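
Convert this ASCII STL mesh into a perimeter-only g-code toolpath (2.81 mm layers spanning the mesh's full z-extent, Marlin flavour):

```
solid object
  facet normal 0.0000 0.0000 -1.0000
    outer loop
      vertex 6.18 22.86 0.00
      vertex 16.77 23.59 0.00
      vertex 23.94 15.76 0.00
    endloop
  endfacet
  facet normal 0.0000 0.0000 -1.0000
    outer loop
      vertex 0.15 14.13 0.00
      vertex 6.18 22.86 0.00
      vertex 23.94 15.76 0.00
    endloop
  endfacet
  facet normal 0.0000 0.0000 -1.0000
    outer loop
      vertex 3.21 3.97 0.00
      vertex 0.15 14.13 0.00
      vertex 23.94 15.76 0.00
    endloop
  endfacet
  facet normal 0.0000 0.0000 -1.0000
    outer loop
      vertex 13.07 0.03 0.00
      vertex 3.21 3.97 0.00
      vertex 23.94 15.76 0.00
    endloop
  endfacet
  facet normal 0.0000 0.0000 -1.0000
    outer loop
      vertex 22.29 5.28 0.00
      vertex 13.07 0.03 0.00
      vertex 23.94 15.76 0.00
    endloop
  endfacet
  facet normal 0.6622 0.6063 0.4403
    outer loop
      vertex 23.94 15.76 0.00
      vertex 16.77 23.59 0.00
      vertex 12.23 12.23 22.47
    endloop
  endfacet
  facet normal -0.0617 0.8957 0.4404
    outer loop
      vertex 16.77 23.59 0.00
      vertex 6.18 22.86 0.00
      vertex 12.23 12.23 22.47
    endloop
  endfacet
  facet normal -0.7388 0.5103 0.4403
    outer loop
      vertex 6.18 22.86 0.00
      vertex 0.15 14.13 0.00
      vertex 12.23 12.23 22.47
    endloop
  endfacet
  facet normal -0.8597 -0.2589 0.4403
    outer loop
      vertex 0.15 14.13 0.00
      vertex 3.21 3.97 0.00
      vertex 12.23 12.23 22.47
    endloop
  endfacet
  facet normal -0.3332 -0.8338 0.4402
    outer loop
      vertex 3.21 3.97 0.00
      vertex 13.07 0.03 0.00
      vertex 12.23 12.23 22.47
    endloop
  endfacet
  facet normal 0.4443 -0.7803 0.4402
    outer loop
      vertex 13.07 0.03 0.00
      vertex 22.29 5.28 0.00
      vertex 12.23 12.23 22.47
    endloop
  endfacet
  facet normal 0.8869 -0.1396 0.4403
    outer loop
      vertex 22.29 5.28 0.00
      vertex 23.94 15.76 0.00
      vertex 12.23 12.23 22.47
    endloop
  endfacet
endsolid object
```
; perimeter-only toolpath
G21 ; units = mm
G90 ; absolute positioning
G28 ; home
; layer 1
G0 Z2.81
G0 X22.48 Y15.32
G1 X16.20 Y22.17
G1 X6.94 Y21.53
G1 X1.66 Y13.89
G1 X4.34 Y5.00
G1 X12.97 Y1.56
G1 X21.03 Y6.15
G1 X22.48 Y15.32
; layer 2
G0 Z5.62
G0 X21.01 Y14.88
G1 X15.64 Y20.75
G1 X7.69 Y20.20
G1 X3.17 Y13.66
G1 X5.46 Y6.04
G1 X12.86 Y3.08
G1 X19.78 Y7.02
G1 X21.01 Y14.88
; layer 3
G0 Z8.43
G0 X19.55 Y14.44
G1 X15.07 Y19.33
G1 X8.45 Y18.87
G1 X4.68 Y13.42
G1 X6.59 Y7.07
G1 X12.75 Y4.60
G1 X18.52 Y7.89
G1 X19.55 Y14.44
; layer 4
G0 Z11.23
G0 X18.09 Y14.00
G1 X14.50 Y17.91
G1 X9.21 Y17.55
G1 X6.19 Y13.18
G1 X7.72 Y8.10
G1 X12.65 Y6.13
G1 X17.26 Y8.76
G1 X18.09 Y14.00
; layer 5
G0 Z14.04
G0 X16.62 Y13.55
G1 X13.93 Y16.49
G1 X9.96 Y16.22
G1 X7.70 Y12.94
G1 X8.85 Y9.13
G1 X12.55 Y7.66
G1 X16.00 Y9.62
G1 X16.62 Y13.55
; layer 6
G0 Z16.85
G0 X15.16 Y13.11
G1 X13.36 Y15.07
G1 X10.72 Y14.89
G1 X9.21 Y12.71
G1 X9.97 Y10.16
G1 X12.44 Y9.18
G1 X14.74 Y10.49
G1 X15.16 Y13.11
; layer 7
G0 Z19.66
G0 X13.69 Y12.67
G1 X12.80 Y13.65
G1 X11.47 Y13.56
G1 X10.72 Y12.47
G1 X11.10 Y11.20
G1 X12.34 Y10.71
G1 X13.49 Y11.36
G1 X13.69 Y12.67
M2 ; end

The solid is a regular 7-sided pyramid, base circumscribed radius ≈ 12.2 mm, apex at z ≈ 22.5 mm. Slicing at Δz = 2.81 mm — 8 equal slices spanning the solid's height, so layer i sits at z = i·h/8 — gives 7 non-empty perimeters. Each is a 7-segment closed polygon; G0 lifts to the layer z and rapids to the start vertex, then G1 traces the edges. The cross-section shrinks linearly with z (the slice at the apex is degenerate and omitted).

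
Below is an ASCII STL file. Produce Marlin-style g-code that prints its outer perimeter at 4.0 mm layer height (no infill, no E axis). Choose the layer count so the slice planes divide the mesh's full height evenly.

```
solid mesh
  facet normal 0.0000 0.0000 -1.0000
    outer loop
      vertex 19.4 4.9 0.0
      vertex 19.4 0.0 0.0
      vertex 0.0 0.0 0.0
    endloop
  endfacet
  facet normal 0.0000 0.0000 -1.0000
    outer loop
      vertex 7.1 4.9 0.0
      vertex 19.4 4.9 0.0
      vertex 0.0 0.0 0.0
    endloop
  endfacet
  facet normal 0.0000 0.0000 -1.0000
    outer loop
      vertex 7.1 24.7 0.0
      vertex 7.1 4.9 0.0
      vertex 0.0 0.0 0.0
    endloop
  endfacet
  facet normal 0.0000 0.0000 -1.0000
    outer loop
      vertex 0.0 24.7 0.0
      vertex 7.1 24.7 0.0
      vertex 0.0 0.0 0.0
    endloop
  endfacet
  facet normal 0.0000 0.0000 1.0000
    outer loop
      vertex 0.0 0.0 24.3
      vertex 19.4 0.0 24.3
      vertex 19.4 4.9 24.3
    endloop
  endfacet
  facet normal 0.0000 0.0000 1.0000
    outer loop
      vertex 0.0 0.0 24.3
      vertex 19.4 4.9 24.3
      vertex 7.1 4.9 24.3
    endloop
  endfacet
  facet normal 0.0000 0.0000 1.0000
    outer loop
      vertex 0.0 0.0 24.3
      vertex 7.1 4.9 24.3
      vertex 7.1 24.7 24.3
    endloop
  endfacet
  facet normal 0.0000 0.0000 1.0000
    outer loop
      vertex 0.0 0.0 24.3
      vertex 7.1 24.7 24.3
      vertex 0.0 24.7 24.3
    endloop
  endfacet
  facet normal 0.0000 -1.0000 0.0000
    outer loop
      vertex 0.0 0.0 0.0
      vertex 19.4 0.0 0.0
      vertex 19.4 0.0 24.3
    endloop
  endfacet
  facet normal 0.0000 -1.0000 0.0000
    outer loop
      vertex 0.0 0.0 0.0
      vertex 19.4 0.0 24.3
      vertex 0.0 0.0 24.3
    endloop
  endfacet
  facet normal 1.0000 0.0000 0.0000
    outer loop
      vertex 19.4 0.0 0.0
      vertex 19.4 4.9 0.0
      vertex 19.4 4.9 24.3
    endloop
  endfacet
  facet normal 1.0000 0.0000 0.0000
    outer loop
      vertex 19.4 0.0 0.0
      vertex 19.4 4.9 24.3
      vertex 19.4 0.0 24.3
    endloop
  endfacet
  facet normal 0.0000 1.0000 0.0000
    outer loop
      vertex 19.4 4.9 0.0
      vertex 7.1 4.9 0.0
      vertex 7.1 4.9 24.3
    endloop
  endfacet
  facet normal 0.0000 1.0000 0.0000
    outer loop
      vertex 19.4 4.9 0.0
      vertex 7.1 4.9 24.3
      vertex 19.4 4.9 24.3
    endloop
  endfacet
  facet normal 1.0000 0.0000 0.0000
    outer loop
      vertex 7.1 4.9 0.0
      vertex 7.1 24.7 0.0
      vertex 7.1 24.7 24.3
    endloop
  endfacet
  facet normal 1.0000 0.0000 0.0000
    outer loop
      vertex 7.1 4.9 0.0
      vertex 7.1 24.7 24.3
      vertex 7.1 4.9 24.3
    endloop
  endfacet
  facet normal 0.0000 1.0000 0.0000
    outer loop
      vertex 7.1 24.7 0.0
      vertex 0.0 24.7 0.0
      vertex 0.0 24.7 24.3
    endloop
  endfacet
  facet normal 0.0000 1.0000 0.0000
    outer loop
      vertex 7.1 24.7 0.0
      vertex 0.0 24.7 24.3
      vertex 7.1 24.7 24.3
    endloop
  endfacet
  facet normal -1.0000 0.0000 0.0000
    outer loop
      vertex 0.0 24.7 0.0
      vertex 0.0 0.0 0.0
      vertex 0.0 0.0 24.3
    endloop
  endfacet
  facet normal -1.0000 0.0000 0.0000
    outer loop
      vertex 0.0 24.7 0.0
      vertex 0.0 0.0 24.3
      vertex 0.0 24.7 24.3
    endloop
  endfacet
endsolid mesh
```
; perimeter-only toolpath
G21 ; units = mm
G90 ; absolute positioning
G28 ; home
; layer 1
G0 Z4.0
G0 X0.0 Y0.0
G1 X19.4 Y0.0
G1 X19.4 Y4.9
G1 X7.1 Y4.9
G1 X7.1 Y24.7
G1 X0.0 Y24.7
G1 X0.0 Y0.0
; layer 2
G0 Z8.1
G0 X0.0 Y0.0
G1 X19.4 Y0.0
G1 X19.4 Y4.9
G1 X7.1 Y4.9
G1 X7.1 Y24.7
G1 X0.0 Y24.7
G1 X0.0 Y0.0
; layer 3
G0 Z12.1
G0 X0.0 Y0.0
G1 X19.4 Y0.0
G1 X19.4 Y4.9
G1 X7.1 Y4.9
G1 X7.1 Y24.7
G1 X0.0 Y24.7
G1 X0.0 Y0.0
; layer 4
G0 Z16.2
G0 X0.0 Y0.0
G1 X19.4 Y0.0
G1 X19.4 Y4.9
G1 X7.1 Y4.9
G1 X7.1 Y24.7
G1 X0.0 Y24.7
G1 X0.0 Y0.0
; layer 5
G0 Z20.2
G0 X0.0 Y0.0
G1 X19.4 Y0.0
G1 X19.4 Y4.9
G1 X7.1 Y4.9
G1 X7.1 Y24.7
G1 X0.0 Y24.7
G1 X0.0 Y0.0
; layer 6
G0 Z24.3
G0 X0.0 Y0.0
G1 X19.4 Y0.0
G1 X19.4 Y4.9
G1 X7.1 Y4.9
G1 X7.1 Y24.7
G1 X0.0 Y24.7
G1 X0.0 Y0.0
M2 ; end

The solid is an L-shaped prism: outer 19.4 × 24.7 mm, arm thicknesses ≈ 4.9 mm (horizontal) and 7.1 mm (vertical), extruded 24.3 mm in z. Slicing at Δz = 4.0 mm — 6 equal slices spanning the solid's height, so layer i sits at z = i·h/6 — gives 6 non-empty perimeters. Each is a 6-segment closed polygon; G0 lifts to the layer z and rapids to the start vertex, then G1 traces the edges.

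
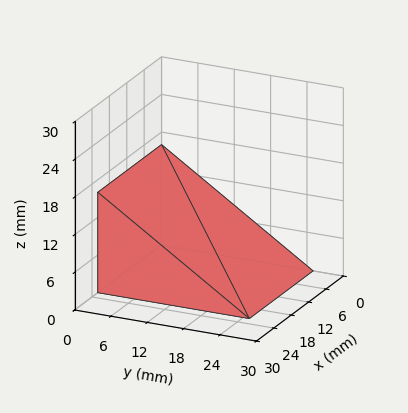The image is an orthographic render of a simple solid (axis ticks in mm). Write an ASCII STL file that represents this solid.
Reading the render: the shape is a wedge (ramp): 22 × 25 mm base, rising to 16 mm along the y=0 edge and sloping linearly to z=0 at y=25 (dimensions read to the nearest mm from the axis ticks). For the STL, each face is triangulated and given an outward normal.

solid part
  facet normal 0.0000 0.0000 -1.0000
    outer loop
      vertex 22.00 25.00 0.00
      vertex 22.00 0.00 0.00
      vertex 0.00 0.00 0.00
    endloop
  endfacet
  facet normal 0.0000 0.0000 -1.0000
    outer loop
      vertex 0.00 25.00 0.00
      vertex 22.00 25.00 0.00
      vertex 0.00 0.00 0.00
    endloop
  endfacet
  facet normal 0.0000 -1.0000 0.0000
    outer loop
      vertex 0.00 0.00 0.00
      vertex 22.00 0.00 0.00
      vertex 22.00 0.00 16.00
    endloop
  endfacet
  facet normal 0.0000 -1.0000 0.0000
    outer loop
      vertex 0.00 0.00 0.00
      vertex 22.00 0.00 16.00
      vertex 0.00 0.00 16.00
    endloop
  endfacet
  facet normal 0.0000 0.5391 0.8423
    outer loop
      vertex 0.00 0.00 16.00
      vertex 22.00 0.00 16.00
      vertex 22.00 25.00 0.00
    endloop
  endfacet
  facet normal 0.0000 0.5391 0.8423
    outer loop
      vertex 0.00 0.00 16.00
      vertex 22.00 25.00 0.00
      vertex 0.00 25.00 0.00
    endloop
  endfacet
  facet normal -1.0000 0.0000 0.0000
    outer loop
      vertex 0.00 0.00 16.00
      vertex 0.00 25.00 0.00
      vertex 0.00 0.00 0.00
    endloop
  endfacet
  facet normal 1.0000 0.0000 0.0000
    outer loop
      vertex 22.00 0.00 0.00
      vertex 22.00 25.00 0.00
      vertex 22.00 0.00 16.00
    endloop
  endfacet
endsolid part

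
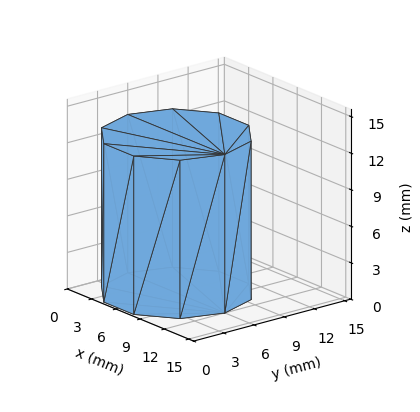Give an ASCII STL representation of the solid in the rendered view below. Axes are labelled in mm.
Reading the render: the shape is a regular 10-sided prism (a cylinder approximated with 10 flat sides), circumscribed radius ≈ 6 mm, height ≈ 13 mm (dimensions read to the nearest mm from the axis ticks). For the STL, each face is triangulated and given an outward normal.

solid part
  facet normal 0.0000 0.0000 -1.0000
    outer loop
      vertex 7.85 11.71 0.00
      vertex 10.85 9.53 0.00
      vertex 12.00 6.00 0.00
    endloop
  endfacet
  facet normal 0.0000 0.0000 -1.0000
    outer loop
      vertex 4.15 11.71 0.00
      vertex 7.85 11.71 0.00
      vertex 12.00 6.00 0.00
    endloop
  endfacet
  facet normal 0.0000 0.0000 -1.0000
    outer loop
      vertex 1.15 9.53 0.00
      vertex 4.15 11.71 0.00
      vertex 12.00 6.00 0.00
    endloop
  endfacet
  facet normal 0.0000 0.0000 -1.0000
    outer loop
      vertex 0.00 6.00 0.00
      vertex 1.15 9.53 0.00
      vertex 12.00 6.00 0.00
    endloop
  endfacet
  facet normal 0.0000 0.0000 -1.0000
    outer loop
      vertex 1.15 2.47 0.00
      vertex 0.00 6.00 0.00
      vertex 12.00 6.00 0.00
    endloop
  endfacet
  facet normal 0.0000 0.0000 -1.0000
    outer loop
      vertex 4.15 0.29 0.00
      vertex 1.15 2.47 0.00
      vertex 12.00 6.00 0.00
    endloop
  endfacet
  facet normal 0.0000 0.0000 -1.0000
    outer loop
      vertex 7.85 0.29 0.00
      vertex 4.15 0.29 0.00
      vertex 12.00 6.00 0.00
    endloop
  endfacet
  facet normal 0.0000 0.0000 -1.0000
    outer loop
      vertex 10.85 2.47 0.00
      vertex 7.85 0.29 0.00
      vertex 12.00 6.00 0.00
    endloop
  endfacet
  facet normal 0.0000 0.0000 1.0000
    outer loop
      vertex 12.00 6.00 13.00
      vertex 10.85 9.53 13.00
      vertex 7.85 11.71 13.00
    endloop
  endfacet
  facet normal 0.0000 0.0000 1.0000
    outer loop
      vertex 12.00 6.00 13.00
      vertex 7.85 11.71 13.00
      vertex 4.15 11.71 13.00
    endloop
  endfacet
  facet normal 0.0000 0.0000 1.0000
    outer loop
      vertex 12.00 6.00 13.00
      vertex 4.15 11.71 13.00
      vertex 1.15 9.53 13.00
    endloop
  endfacet
  facet normal 0.0000 0.0000 1.0000
    outer loop
      vertex 12.00 6.00 13.00
      vertex 1.15 9.53 13.00
      vertex 0.00 6.00 13.00
    endloop
  endfacet
  facet normal 0.0000 0.0000 1.0000
    outer loop
      vertex 12.00 6.00 13.00
      vertex 0.00 6.00 13.00
      vertex 1.15 2.47 13.00
    endloop
  endfacet
  facet normal 0.0000 0.0000 1.0000
    outer loop
      vertex 12.00 6.00 13.00
      vertex 1.15 2.47 13.00
      vertex 4.15 0.29 13.00
    endloop
  endfacet
  facet normal 0.0000 0.0000 1.0000
    outer loop
      vertex 12.00 6.00 13.00
      vertex 4.15 0.29 13.00
      vertex 7.85 0.29 13.00
    endloop
  endfacet
  facet normal 0.0000 0.0000 1.0000
    outer loop
      vertex 12.00 6.00 13.00
      vertex 7.85 0.29 13.00
      vertex 10.85 2.47 13.00
    endloop
  endfacet
  facet normal 0.9508 0.3098 0.0000
    outer loop
      vertex 12.00 6.00 0.00
      vertex 10.85 9.53 0.00
      vertex 10.85 9.53 13.00
    endloop
  endfacet
  facet normal 0.9508 0.3098 0.0000
    outer loop
      vertex 12.00 6.00 0.00
      vertex 10.85 9.53 13.00
      vertex 12.00 6.00 13.00
    endloop
  endfacet
  facet normal 0.5879 0.8090 0.0000
    outer loop
      vertex 10.85 9.53 0.00
      vertex 7.85 11.71 0.00
      vertex 7.85 11.71 13.00
    endloop
  endfacet
  facet normal 0.5879 0.8090 0.0000
    outer loop
      vertex 10.85 9.53 0.00
      vertex 7.85 11.71 13.00
      vertex 10.85 9.53 13.00
    endloop
  endfacet
  facet normal 0.0000 1.0000 0.0000
    outer loop
      vertex 7.85 11.71 0.00
      vertex 4.15 11.71 0.00
      vertex 4.15 11.71 13.00
    endloop
  endfacet
  facet normal 0.0000 1.0000 0.0000
    outer loop
      vertex 7.85 11.71 0.00
      vertex 4.15 11.71 13.00
      vertex 7.85 11.71 13.00
    endloop
  endfacet
  facet normal -0.5879 0.8090 0.0000
    outer loop
      vertex 4.15 11.71 0.00
      vertex 1.15 9.53 0.00
      vertex 1.15 9.53 13.00
    endloop
  endfacet
  facet normal -0.5879 0.8090 0.0000
    outer loop
      vertex 4.15 11.71 0.00
      vertex 1.15 9.53 13.00
      vertex 4.15 11.71 13.00
    endloop
  endfacet
  facet normal -0.9508 0.3098 0.0000
    outer loop
      vertex 1.15 9.53 0.00
      vertex 0.00 6.00 0.00
      vertex 0.00 6.00 13.00
    endloop
  endfacet
  facet normal -0.9508 0.3098 0.0000
    outer loop
      vertex 1.15 9.53 0.00
      vertex 0.00 6.00 13.00
      vertex 1.15 9.53 13.00
    endloop
  endfacet
  facet normal -0.9508 -0.3098 0.0000
    outer loop
      vertex 0.00 6.00 0.00
      vertex 1.15 2.47 0.00
      vertex 1.15 2.47 13.00
    endloop
  endfacet
  facet normal -0.9508 -0.3098 0.0000
    outer loop
      vertex 0.00 6.00 0.00
      vertex 1.15 2.47 13.00
      vertex 0.00 6.00 13.00
    endloop
  endfacet
  facet normal -0.5879 -0.8090 0.0000
    outer loop
      vertex 1.15 2.47 0.00
      vertex 4.15 0.29 0.00
      vertex 4.15 0.29 13.00
    endloop
  endfacet
  facet normal -0.5879 -0.8090 0.0000
    outer loop
      vertex 1.15 2.47 0.00
      vertex 4.15 0.29 13.00
      vertex 1.15 2.47 13.00
    endloop
  endfacet
  facet normal 0.0000 -1.0000 0.0000
    outer loop
      vertex 4.15 0.29 0.00
      vertex 7.85 0.29 0.00
      vertex 7.85 0.29 13.00
    endloop
  endfacet
  facet normal 0.0000 -1.0000 0.0000
    outer loop
      vertex 4.15 0.29 0.00
      vertex 7.85 0.29 13.00
      vertex 4.15 0.29 13.00
    endloop
  endfacet
  facet normal 0.5879 -0.8090 0.0000
    outer loop
      vertex 7.85 0.29 0.00
      vertex 10.85 2.47 0.00
      vertex 10.85 2.47 13.00
    endloop
  endfacet
  facet normal 0.5879 -0.8090 0.0000
    outer loop
      vertex 7.85 0.29 0.00
      vertex 10.85 2.47 13.00
      vertex 7.85 0.29 13.00
    endloop
  endfacet
  facet normal 0.9508 -0.3098 0.0000
    outer loop
      vertex 10.85 2.47 0.00
      vertex 12.00 6.00 0.00
      vertex 12.00 6.00 13.00
    endloop
  endfacet
  facet normal 0.9508 -0.3098 0.0000
    outer loop
      vertex 10.85 2.47 0.00
      vertex 12.00 6.00 13.00
      vertex 10.85 2.47 13.00
    endloop
  endfacet
endsolid part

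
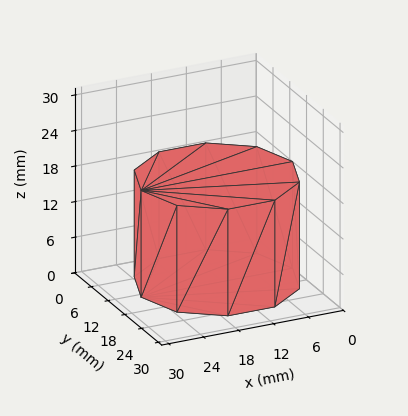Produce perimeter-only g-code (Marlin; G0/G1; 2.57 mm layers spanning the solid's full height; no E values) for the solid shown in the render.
Reading the render: the shape is a regular 10-sided prism (a cylinder approximated with 10 flat sides), circumscribed radius ≈ 13 mm, height ≈ 18 mm (dimensions read to the nearest mm from the axis ticks). For the g-code, the solid's height is divided into equal slices at the stated Δz and each level perimeter traced with G1 moves after a G0 lift.

; perimeter-only toolpath
G21 ; units = mm
G90 ; absolute positioning
G28 ; home
; layer 1
G0 Z2.57
G0 X26.00 Y13.00
G1 X23.52 Y20.64
G1 X17.02 Y25.36
G1 X8.98 Y25.36
G1 X2.48 Y20.64
G1 X0.00 Y13.00
G1 X2.48 Y5.36
G1 X8.98 Y0.64
G1 X17.02 Y0.64
G1 X23.52 Y5.36
G1 X26.00 Y13.00
; layer 2
G0 Z5.14
G0 X26.00 Y13.00
G1 X23.52 Y20.64
G1 X17.02 Y25.36
G1 X8.98 Y25.36
G1 X2.48 Y20.64
G1 X0.00 Y13.00
G1 X2.48 Y5.36
G1 X8.98 Y0.64
G1 X17.02 Y0.64
G1 X23.52 Y5.36
G1 X26.00 Y13.00
; layer 3
G0 Z7.71
G0 X26.00 Y13.00
G1 X23.52 Y20.64
G1 X17.02 Y25.36
G1 X8.98 Y25.36
G1 X2.48 Y20.64
G1 X0.00 Y13.00
G1 X2.48 Y5.36
G1 X8.98 Y0.64
G1 X17.02 Y0.64
G1 X23.52 Y5.36
G1 X26.00 Y13.00
; layer 4
G0 Z10.29
G0 X26.00 Y13.00
G1 X23.52 Y20.64
G1 X17.02 Y25.36
G1 X8.98 Y25.36
G1 X2.48 Y20.64
G1 X0.00 Y13.00
G1 X2.48 Y5.36
G1 X8.98 Y0.64
G1 X17.02 Y0.64
G1 X23.52 Y5.36
G1 X26.00 Y13.00
; layer 5
G0 Z12.86
G0 X26.00 Y13.00
G1 X23.52 Y20.64
G1 X17.02 Y25.36
G1 X8.98 Y25.36
G1 X2.48 Y20.64
G1 X0.00 Y13.00
G1 X2.48 Y5.36
G1 X8.98 Y0.64
G1 X17.02 Y0.64
G1 X23.52 Y5.36
G1 X26.00 Y13.00
; layer 6
G0 Z15.43
G0 X26.00 Y13.00
G1 X23.52 Y20.64
G1 X17.02 Y25.36
G1 X8.98 Y25.36
G1 X2.48 Y20.64
G1 X0.00 Y13.00
G1 X2.48 Y5.36
G1 X8.98 Y0.64
G1 X17.02 Y0.64
G1 X23.52 Y5.36
G1 X26.00 Y13.00
; layer 7
G0 Z18.00
G0 X26.00 Y13.00
G1 X23.52 Y20.64
G1 X17.02 Y25.36
G1 X8.98 Y25.36
G1 X2.48 Y20.64
G1 X0.00 Y13.00
G1 X2.48 Y5.36
G1 X8.98 Y0.64
G1 X17.02 Y0.64
G1 X23.52 Y5.36
G1 X26.00 Y13.00
M2 ; end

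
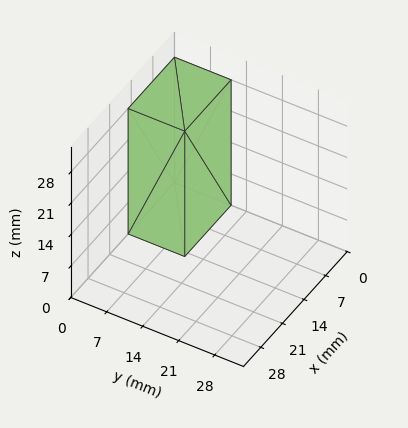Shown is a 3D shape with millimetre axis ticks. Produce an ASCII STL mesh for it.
Reading the render: the shape is a rectangular box, roughly 15 × 11 mm footprint and 28 mm tall (dimensions read to the nearest mm from the axis ticks). For the STL, each face is triangulated and given an outward normal.

solid part
  facet normal 0.0000 0.0000 -1.0000
    outer loop
      vertex 15.000 11.000 0.000
      vertex 15.000 0.000 0.000
      vertex 0.000 0.000 0.000
    endloop
  endfacet
  facet normal 0.0000 0.0000 -1.0000
    outer loop
      vertex 0.000 11.000 0.000
      vertex 15.000 11.000 0.000
      vertex 0.000 0.000 0.000
    endloop
  endfacet
  facet normal 0.0000 0.0000 1.0000
    outer loop
      vertex 0.000 0.000 28.000
      vertex 15.000 0.000 28.000
      vertex 15.000 11.000 28.000
    endloop
  endfacet
  facet normal 0.0000 0.0000 1.0000
    outer loop
      vertex 0.000 0.000 28.000
      vertex 15.000 11.000 28.000
      vertex 0.000 11.000 28.000
    endloop
  endfacet
  facet normal 0.0000 -1.0000 0.0000
    outer loop
      vertex 0.000 0.000 0.000
      vertex 15.000 0.000 0.000
      vertex 15.000 0.000 28.000
    endloop
  endfacet
  facet normal 0.0000 -1.0000 0.0000
    outer loop
      vertex 0.000 0.000 0.000
      vertex 15.000 0.000 28.000
      vertex 0.000 0.000 28.000
    endloop
  endfacet
  facet normal 0.0000 1.0000 0.0000
    outer loop
      vertex 15.000 11.000 28.000
      vertex 15.000 11.000 0.000
      vertex 0.000 11.000 0.000
    endloop
  endfacet
  facet normal 0.0000 1.0000 0.0000
    outer loop
      vertex 0.000 11.000 28.000
      vertex 15.000 11.000 28.000
      vertex 0.000 11.000 0.000
    endloop
  endfacet
  facet normal -1.0000 0.0000 0.0000
    outer loop
      vertex 0.000 11.000 28.000
      vertex 0.000 11.000 0.000
      vertex 0.000 0.000 0.000
    endloop
  endfacet
  facet normal -1.0000 0.0000 0.0000
    outer loop
      vertex 0.000 0.000 28.000
      vertex 0.000 11.000 28.000
      vertex 0.000 0.000 0.000
    endloop
  endfacet
  facet normal 1.0000 0.0000 0.0000
    outer loop
      vertex 15.000 0.000 0.000
      vertex 15.000 11.000 0.000
      vertex 15.000 11.000 28.000
    endloop
  endfacet
  facet normal 1.0000 0.0000 0.0000
    outer loop
      vertex 15.000 0.000 0.000
      vertex 15.000 11.000 28.000
      vertex 15.000 0.000 28.000
    endloop
  endfacet
endsolid part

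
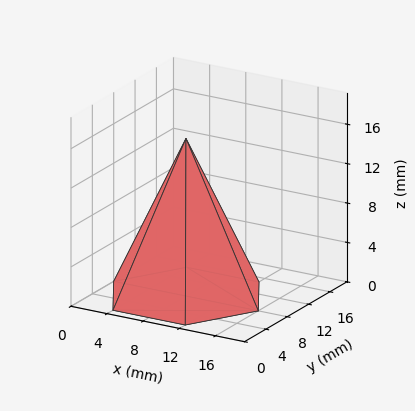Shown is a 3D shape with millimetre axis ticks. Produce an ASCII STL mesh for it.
Reading the render: the shape is a regular 6-sided pyramid, base circumscribed radius ≈ 8 mm, apex at z ≈ 16 mm (dimensions read to the nearest mm from the axis ticks). For the STL, each face is triangulated and given an outward normal.

solid part
  facet normal 0.0000 0.0000 -1.0000
    outer loop
      vertex 4.0 14.9 0.0
      vertex 12.0 14.9 0.0
      vertex 16.0 8.0 0.0
    endloop
  endfacet
  facet normal 0.0000 0.0000 -1.0000
    outer loop
      vertex 0.0 8.0 0.0
      vertex 4.0 14.9 0.0
      vertex 16.0 8.0 0.0
    endloop
  endfacet
  facet normal 0.0000 0.0000 -1.0000
    outer loop
      vertex 4.0 1.1 0.0
      vertex 0.0 8.0 0.0
      vertex 16.0 8.0 0.0
    endloop
  endfacet
  facet normal 0.0000 0.0000 -1.0000
    outer loop
      vertex 12.0 1.1 0.0
      vertex 4.0 1.1 0.0
      vertex 16.0 8.0 0.0
    endloop
  endfacet
  facet normal 0.7940 0.4603 0.3970
    outer loop
      vertex 16.0 8.0 0.0
      vertex 12.0 14.9 0.0
      vertex 8.0 8.0 16.0
    endloop
  endfacet
  facet normal 0.0000 0.9183 0.3960
    outer loop
      vertex 12.0 14.9 0.0
      vertex 4.0 14.9 0.0
      vertex 8.0 8.0 16.0
    endloop
  endfacet
  facet normal -0.7940 0.4603 0.3970
    outer loop
      vertex 4.0 14.9 0.0
      vertex 0.0 8.0 0.0
      vertex 8.0 8.0 16.0
    endloop
  endfacet
  facet normal -0.7940 -0.4603 0.3970
    outer loop
      vertex 0.0 8.0 0.0
      vertex 4.0 1.1 0.0
      vertex 8.0 8.0 16.0
    endloop
  endfacet
  facet normal 0.0000 -0.9183 0.3960
    outer loop
      vertex 4.0 1.1 0.0
      vertex 12.0 1.1 0.0
      vertex 8.0 8.0 16.0
    endloop
  endfacet
  facet normal 0.7940 -0.4603 0.3970
    outer loop
      vertex 12.0 1.1 0.0
      vertex 16.0 8.0 0.0
      vertex 8.0 8.0 16.0
    endloop
  endfacet
endsolid part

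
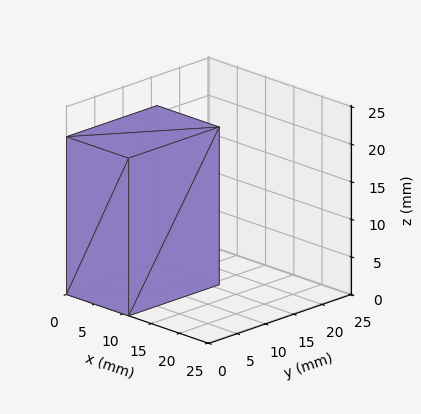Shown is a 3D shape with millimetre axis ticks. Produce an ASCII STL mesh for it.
Reading the render: the shape is a rectangular box, roughly 11 × 16 mm footprint and 21 mm tall (dimensions read to the nearest mm from the axis ticks). For the STL, each face is triangulated and given an outward normal.

solid part
  facet normal 0.0000 0.0000 -1.0000
    outer loop
      vertex 11.0 16.0 0.0
      vertex 11.0 0.0 0.0
      vertex 0.0 0.0 0.0
    endloop
  endfacet
  facet normal 0.0000 0.0000 -1.0000
    outer loop
      vertex 0.0 16.0 0.0
      vertex 11.0 16.0 0.0
      vertex 0.0 0.0 0.0
    endloop
  endfacet
  facet normal 0.0000 0.0000 1.0000
    outer loop
      vertex 0.0 0.0 21.0
      vertex 11.0 0.0 21.0
      vertex 11.0 16.0 21.0
    endloop
  endfacet
  facet normal 0.0000 0.0000 1.0000
    outer loop
      vertex 0.0 0.0 21.0
      vertex 11.0 16.0 21.0
      vertex 0.0 16.0 21.0
    endloop
  endfacet
  facet normal 0.0000 -1.0000 0.0000
    outer loop
      vertex 0.0 0.0 0.0
      vertex 11.0 0.0 0.0
      vertex 11.0 0.0 21.0
    endloop
  endfacet
  facet normal 0.0000 -1.0000 0.0000
    outer loop
      vertex 0.0 0.0 0.0
      vertex 11.0 0.0 21.0
      vertex 0.0 0.0 21.0
    endloop
  endfacet
  facet normal 0.0000 1.0000 0.0000
    outer loop
      vertex 11.0 16.0 21.0
      vertex 11.0 16.0 0.0
      vertex 0.0 16.0 0.0
    endloop
  endfacet
  facet normal 0.0000 1.0000 0.0000
    outer loop
      vertex 0.0 16.0 21.0
      vertex 11.0 16.0 21.0
      vertex 0.0 16.0 0.0
    endloop
  endfacet
  facet normal -1.0000 0.0000 0.0000
    outer loop
      vertex 0.0 16.0 21.0
      vertex 0.0 16.0 0.0
      vertex 0.0 0.0 0.0
    endloop
  endfacet
  facet normal -1.0000 0.0000 0.0000
    outer loop
      vertex 0.0 0.0 21.0
      vertex 0.0 16.0 21.0
      vertex 0.0 0.0 0.0
    endloop
  endfacet
  facet normal 1.0000 0.0000 0.0000
    outer loop
      vertex 11.0 0.0 0.0
      vertex 11.0 16.0 0.0
      vertex 11.0 16.0 21.0
    endloop
  endfacet
  facet normal 1.0000 0.0000 0.0000
    outer loop
      vertex 11.0 0.0 0.0
      vertex 11.0 16.0 21.0
      vertex 11.0 0.0 21.0
    endloop
  endfacet
endsolid part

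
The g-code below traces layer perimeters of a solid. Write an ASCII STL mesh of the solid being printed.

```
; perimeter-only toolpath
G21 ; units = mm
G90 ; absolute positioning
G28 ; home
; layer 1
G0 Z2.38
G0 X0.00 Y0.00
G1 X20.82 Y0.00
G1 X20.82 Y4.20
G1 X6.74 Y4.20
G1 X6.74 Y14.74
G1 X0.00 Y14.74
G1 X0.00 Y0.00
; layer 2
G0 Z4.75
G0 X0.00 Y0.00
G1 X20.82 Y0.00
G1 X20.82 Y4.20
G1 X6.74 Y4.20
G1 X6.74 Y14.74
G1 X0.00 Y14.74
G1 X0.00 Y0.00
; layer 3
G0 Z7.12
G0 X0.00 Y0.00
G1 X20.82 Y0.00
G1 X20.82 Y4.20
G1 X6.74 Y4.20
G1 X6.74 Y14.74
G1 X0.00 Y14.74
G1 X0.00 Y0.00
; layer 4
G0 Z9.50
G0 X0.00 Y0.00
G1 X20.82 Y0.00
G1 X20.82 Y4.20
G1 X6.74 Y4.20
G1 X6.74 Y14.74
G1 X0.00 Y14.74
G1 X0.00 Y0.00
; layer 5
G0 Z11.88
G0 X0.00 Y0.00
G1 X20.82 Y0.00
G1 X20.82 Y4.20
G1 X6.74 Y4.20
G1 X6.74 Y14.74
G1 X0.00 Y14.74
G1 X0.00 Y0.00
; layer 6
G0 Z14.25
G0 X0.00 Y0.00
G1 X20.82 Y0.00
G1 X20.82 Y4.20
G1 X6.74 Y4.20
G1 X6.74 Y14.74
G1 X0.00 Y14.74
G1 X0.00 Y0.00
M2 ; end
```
solid part
  facet normal 0.0000 0.0000 -1.0000
    outer loop
      vertex 20.82 4.20 0.00
      vertex 20.82 0.00 0.00
      vertex 0.00 0.00 0.00
    endloop
  endfacet
  facet normal 0.0000 0.0000 -1.0000
    outer loop
      vertex 6.74 4.20 0.00
      vertex 20.82 4.20 0.00
      vertex 0.00 0.00 0.00
    endloop
  endfacet
  facet normal 0.0000 0.0000 -1.0000
    outer loop
      vertex 6.74 14.74 0.00
      vertex 6.74 4.20 0.00
      vertex 0.00 0.00 0.00
    endloop
  endfacet
  facet normal 0.0000 0.0000 -1.0000
    outer loop
      vertex 0.00 14.74 0.00
      vertex 6.74 14.74 0.00
      vertex 0.00 0.00 0.00
    endloop
  endfacet
  facet normal 0.0000 0.0000 1.0000
    outer loop
      vertex 0.00 0.00 14.25
      vertex 20.82 0.00 14.25
      vertex 20.82 4.20 14.25
    endloop
  endfacet
  facet normal 0.0000 0.0000 1.0000
    outer loop
      vertex 0.00 0.00 14.25
      vertex 20.82 4.20 14.25
      vertex 6.74 4.20 14.25
    endloop
  endfacet
  facet normal 0.0000 0.0000 1.0000
    outer loop
      vertex 0.00 0.00 14.25
      vertex 6.74 4.20 14.25
      vertex 6.74 14.74 14.25
    endloop
  endfacet
  facet normal 0.0000 0.0000 1.0000
    outer loop
      vertex 0.00 0.00 14.25
      vertex 6.74 14.74 14.25
      vertex 0.00 14.74 14.25
    endloop
  endfacet
  facet normal 0.0000 -1.0000 0.0000
    outer loop
      vertex 0.00 0.00 0.00
      vertex 20.82 0.00 0.00
      vertex 20.82 0.00 14.25
    endloop
  endfacet
  facet normal 0.0000 -1.0000 0.0000
    outer loop
      vertex 0.00 0.00 0.00
      vertex 20.82 0.00 14.25
      vertex 0.00 0.00 14.25
    endloop
  endfacet
  facet normal 1.0000 0.0000 0.0000
    outer loop
      vertex 20.82 0.00 0.00
      vertex 20.82 4.20 0.00
      vertex 20.82 4.20 14.25
    endloop
  endfacet
  facet normal 1.0000 0.0000 0.0000
    outer loop
      vertex 20.82 0.00 0.00
      vertex 20.82 4.20 14.25
      vertex 20.82 0.00 14.25
    endloop
  endfacet
  facet normal 0.0000 1.0000 0.0000
    outer loop
      vertex 20.82 4.20 0.00
      vertex 6.74 4.20 0.00
      vertex 6.74 4.20 14.25
    endloop
  endfacet
  facet normal 0.0000 1.0000 0.0000
    outer loop
      vertex 20.82 4.20 0.00
      vertex 6.74 4.20 14.25
      vertex 20.82 4.20 14.25
    endloop
  endfacet
  facet normal 1.0000 0.0000 0.0000
    outer loop
      vertex 6.74 4.20 0.00
      vertex 6.74 14.74 0.00
      vertex 6.74 14.74 14.25
    endloop
  endfacet
  facet normal 1.0000 0.0000 0.0000
    outer loop
      vertex 6.74 4.20 0.00
      vertex 6.74 14.74 14.25
      vertex 6.74 4.20 14.25
    endloop
  endfacet
  facet normal 0.0000 1.0000 0.0000
    outer loop
      vertex 6.74 14.74 0.00
      vertex 0.00 14.74 0.00
      vertex 0.00 14.74 14.25
    endloop
  endfacet
  facet normal 0.0000 1.0000 0.0000
    outer loop
      vertex 6.74 14.74 0.00
      vertex 0.00 14.74 14.25
      vertex 6.74 14.74 14.25
    endloop
  endfacet
  facet normal -1.0000 0.0000 0.0000
    outer loop
      vertex 0.00 14.74 0.00
      vertex 0.00 0.00 0.00
      vertex 0.00 0.00 14.25
    endloop
  endfacet
  facet normal -1.0000 0.0000 0.0000
    outer loop
      vertex 0.00 14.74 0.00
      vertex 0.00 0.00 14.25
      vertex 0.00 14.74 14.25
    endloop
  endfacet
endsolid part

The G0 Z moves step by Δz≈2.38 mm. Every layer's G1 loop is the same polygon, so the solid is a straight extrusion of it from z=0 to z≈14.2. Closing with flat bottom and top caps and triangulating gives 20 facets — an L-shaped prism: outer 20.8 × 14.7 mm, arm thicknesses ≈ 4.2 mm (horizontal) and 6.74 mm (vertical), extruded 14.2 mm in z.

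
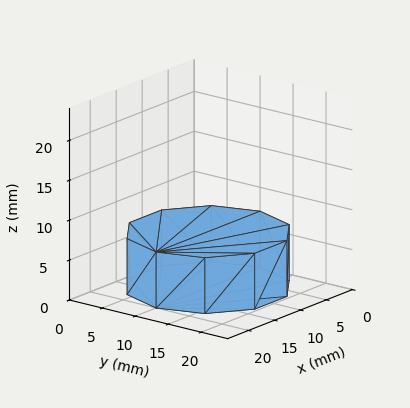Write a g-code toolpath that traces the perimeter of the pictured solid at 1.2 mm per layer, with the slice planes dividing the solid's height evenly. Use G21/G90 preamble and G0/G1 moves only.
Reading the render: the shape is a regular 10-sided prism (a cylinder approximated with 10 flat sides), circumscribed radius ≈ 10 mm, height ≈ 7 mm (dimensions read to the nearest mm from the axis ticks). For the g-code, the solid's height is divided into equal slices at the stated Δz and each level perimeter traced with G1 moves after a G0 lift.

; perimeter-only toolpath
G21 ; units = mm
G90 ; absolute positioning
G28 ; home
; layer 1
G0 Z1.2
G0 X20.0 Y10.0
G1 X18.1 Y15.9
G1 X13.1 Y19.5
G1 X6.9 Y19.5
G1 X1.9 Y15.9
G1 X0.0 Y10.0
G1 X1.9 Y4.1
G1 X6.9 Y0.5
G1 X13.1 Y0.5
G1 X18.1 Y4.1
G1 X20.0 Y10.0
; layer 2
G0 Z2.3
G0 X20.0 Y10.0
G1 X18.1 Y15.9
G1 X13.1 Y19.5
G1 X6.9 Y19.5
G1 X1.9 Y15.9
G1 X0.0 Y10.0
G1 X1.9 Y4.1
G1 X6.9 Y0.5
G1 X13.1 Y0.5
G1 X18.1 Y4.1
G1 X20.0 Y10.0
; layer 3
G0 Z3.5
G0 X20.0 Y10.0
G1 X18.1 Y15.9
G1 X13.1 Y19.5
G1 X6.9 Y19.5
G1 X1.9 Y15.9
G1 X0.0 Y10.0
G1 X1.9 Y4.1
G1 X6.9 Y0.5
G1 X13.1 Y0.5
G1 X18.1 Y4.1
G1 X20.0 Y10.0
; layer 4
G0 Z4.7
G0 X20.0 Y10.0
G1 X18.1 Y15.9
G1 X13.1 Y19.5
G1 X6.9 Y19.5
G1 X1.9 Y15.9
G1 X0.0 Y10.0
G1 X1.9 Y4.1
G1 X6.9 Y0.5
G1 X13.1 Y0.5
G1 X18.1 Y4.1
G1 X20.0 Y10.0
; layer 5
G0 Z5.8
G0 X20.0 Y10.0
G1 X18.1 Y15.9
G1 X13.1 Y19.5
G1 X6.9 Y19.5
G1 X1.9 Y15.9
G1 X0.0 Y10.0
G1 X1.9 Y4.1
G1 X6.9 Y0.5
G1 X13.1 Y0.5
G1 X18.1 Y4.1
G1 X20.0 Y10.0
; layer 6
G0 Z7.0
G0 X20.0 Y10.0
G1 X18.1 Y15.9
G1 X13.1 Y19.5
G1 X6.9 Y19.5
G1 X1.9 Y15.9
G1 X0.0 Y10.0
G1 X1.9 Y4.1
G1 X6.9 Y0.5
G1 X13.1 Y0.5
G1 X18.1 Y4.1
G1 X20.0 Y10.0
M2 ; end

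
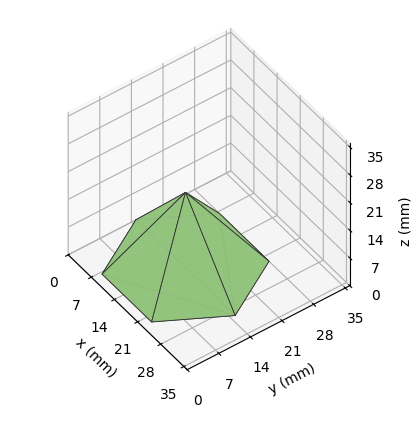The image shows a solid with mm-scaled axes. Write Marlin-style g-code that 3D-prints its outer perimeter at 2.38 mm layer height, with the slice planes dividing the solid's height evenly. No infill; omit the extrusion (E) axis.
Reading the render: the shape is a regular 6-sided pyramid, base circumscribed radius ≈ 15 mm, apex at z ≈ 19 mm (dimensions read to the nearest mm from the axis ticks). For the g-code, the solid's height is divided into equal slices at the stated Δz and each level perimeter traced with G1 moves after a G0 lift.

; perimeter-only toolpath
G21 ; units = mm
G90 ; absolute positioning
G28 ; home
; layer 1
G0 Z2.38
G0 X28.12 Y15.00
G1 X21.56 Y26.37
G1 X8.44 Y26.37
G1 X1.88 Y15.00
G1 X8.44 Y3.63
G1 X21.56 Y3.63
G1 X28.12 Y15.00
; layer 2
G0 Z4.75
G0 X26.25 Y15.00
G1 X20.62 Y24.74
G1 X9.38 Y24.74
G1 X3.75 Y15.00
G1 X9.38 Y5.26
G1 X20.62 Y5.26
G1 X26.25 Y15.00
; layer 3
G0 Z7.12
G0 X24.38 Y15.00
G1 X19.69 Y23.12
G1 X10.31 Y23.12
G1 X5.62 Y15.00
G1 X10.31 Y6.88
G1 X19.69 Y6.88
G1 X24.38 Y15.00
; layer 4
G0 Z9.50
G0 X22.50 Y15.00
G1 X18.75 Y21.49
G1 X11.25 Y21.49
G1 X7.50 Y15.00
G1 X11.25 Y8.50
G1 X18.75 Y8.50
G1 X22.50 Y15.00
; layer 5
G0 Z11.88
G0 X20.62 Y15.00
G1 X17.81 Y19.87
G1 X12.19 Y19.87
G1 X9.38 Y15.00
G1 X12.19 Y10.13
G1 X17.81 Y10.13
G1 X20.62 Y15.00
; layer 6
G0 Z14.25
G0 X18.75 Y15.00
G1 X16.88 Y18.25
G1 X13.12 Y18.25
G1 X11.25 Y15.00
G1 X13.12 Y11.75
G1 X16.88 Y11.75
G1 X18.75 Y15.00
; layer 7
G0 Z16.62
G0 X16.88 Y15.00
G1 X15.94 Y16.62
G1 X14.06 Y16.62
G1 X13.12 Y15.00
G1 X14.06 Y13.38
G1 X15.94 Y13.38
G1 X16.88 Y15.00
M2 ; end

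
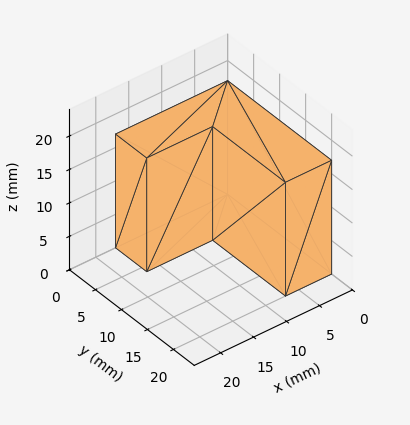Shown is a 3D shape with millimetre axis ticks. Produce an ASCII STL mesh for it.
Reading the render: the shape is an L-shaped prism: outer 17 × 20 mm, arm thicknesses ≈ 6 mm (horizontal) and 7 mm (vertical), extruded 17 mm in z (dimensions read to the nearest mm from the axis ticks). For the STL, each face is triangulated and given an outward normal.

solid part
  facet normal 0.0000 0.0000 -1.0000
    outer loop
      vertex 17.000 6.000 0.000
      vertex 17.000 0.000 0.000
      vertex 0.000 0.000 0.000
    endloop
  endfacet
  facet normal 0.0000 0.0000 -1.0000
    outer loop
      vertex 7.000 6.000 0.000
      vertex 17.000 6.000 0.000
      vertex 0.000 0.000 0.000
    endloop
  endfacet
  facet normal 0.0000 0.0000 -1.0000
    outer loop
      vertex 7.000 20.000 0.000
      vertex 7.000 6.000 0.000
      vertex 0.000 0.000 0.000
    endloop
  endfacet
  facet normal 0.0000 0.0000 -1.0000
    outer loop
      vertex 0.000 20.000 0.000
      vertex 7.000 20.000 0.000
      vertex 0.000 0.000 0.000
    endloop
  endfacet
  facet normal 0.0000 0.0000 1.0000
    outer loop
      vertex 0.000 0.000 17.000
      vertex 17.000 0.000 17.000
      vertex 17.000 6.000 17.000
    endloop
  endfacet
  facet normal 0.0000 0.0000 1.0000
    outer loop
      vertex 0.000 0.000 17.000
      vertex 17.000 6.000 17.000
      vertex 7.000 6.000 17.000
    endloop
  endfacet
  facet normal 0.0000 0.0000 1.0000
    outer loop
      vertex 0.000 0.000 17.000
      vertex 7.000 6.000 17.000
      vertex 7.000 20.000 17.000
    endloop
  endfacet
  facet normal 0.0000 0.0000 1.0000
    outer loop
      vertex 0.000 0.000 17.000
      vertex 7.000 20.000 17.000
      vertex 0.000 20.000 17.000
    endloop
  endfacet
  facet normal 0.0000 -1.0000 0.0000
    outer loop
      vertex 0.000 0.000 0.000
      vertex 17.000 0.000 0.000
      vertex 17.000 0.000 17.000
    endloop
  endfacet
  facet normal 0.0000 -1.0000 0.0000
    outer loop
      vertex 0.000 0.000 0.000
      vertex 17.000 0.000 17.000
      vertex 0.000 0.000 17.000
    endloop
  endfacet
  facet normal 1.0000 0.0000 0.0000
    outer loop
      vertex 17.000 0.000 0.000
      vertex 17.000 6.000 0.000
      vertex 17.000 6.000 17.000
    endloop
  endfacet
  facet normal 1.0000 0.0000 0.0000
    outer loop
      vertex 17.000 0.000 0.000
      vertex 17.000 6.000 17.000
      vertex 17.000 0.000 17.000
    endloop
  endfacet
  facet normal 0.0000 1.0000 0.0000
    outer loop
      vertex 17.000 6.000 0.000
      vertex 7.000 6.000 0.000
      vertex 7.000 6.000 17.000
    endloop
  endfacet
  facet normal 0.0000 1.0000 0.0000
    outer loop
      vertex 17.000 6.000 0.000
      vertex 7.000 6.000 17.000
      vertex 17.000 6.000 17.000
    endloop
  endfacet
  facet normal 1.0000 0.0000 0.0000
    outer loop
      vertex 7.000 6.000 0.000
      vertex 7.000 20.000 0.000
      vertex 7.000 20.000 17.000
    endloop
  endfacet
  facet normal 1.0000 0.0000 0.0000
    outer loop
      vertex 7.000 6.000 0.000
      vertex 7.000 20.000 17.000
      vertex 7.000 6.000 17.000
    endloop
  endfacet
  facet normal 0.0000 1.0000 0.0000
    outer loop
      vertex 7.000 20.000 0.000
      vertex 0.000 20.000 0.000
      vertex 0.000 20.000 17.000
    endloop
  endfacet
  facet normal 0.0000 1.0000 0.0000
    outer loop
      vertex 7.000 20.000 0.000
      vertex 0.000 20.000 17.000
      vertex 7.000 20.000 17.000
    endloop
  endfacet
  facet normal -1.0000 0.0000 0.0000
    outer loop
      vertex 0.000 20.000 0.000
      vertex 0.000 0.000 0.000
      vertex 0.000 0.000 17.000
    endloop
  endfacet
  facet normal -1.0000 0.0000 0.0000
    outer loop
      vertex 0.000 20.000 0.000
      vertex 0.000 0.000 17.000
      vertex 0.000 20.000 17.000
    endloop
  endfacet
endsolid part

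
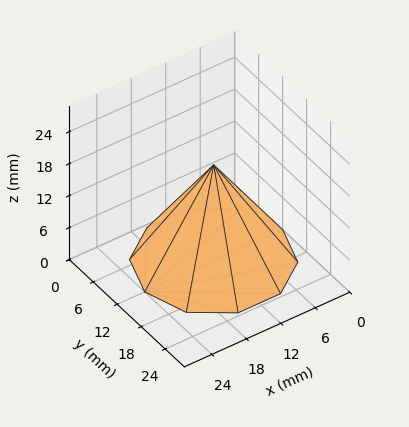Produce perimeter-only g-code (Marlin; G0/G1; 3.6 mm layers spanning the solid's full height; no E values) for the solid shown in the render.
Reading the render: the shape is a regular 10-sided pyramid, base circumscribed radius ≈ 12 mm, apex at z ≈ 18 mm (dimensions read to the nearest mm from the axis ticks). For the g-code, the solid's height is divided into equal slices at the stated Δz and each level perimeter traced with G1 moves after a G0 lift.

; perimeter-only toolpath
G21 ; units = mm
G90 ; absolute positioning
G28 ; home
; layer 1
G0 Z3.6
G0 X21.6 Y12.0
G1 X19.8 Y17.7
G1 X15.0 Y21.1
G1 X9.0 Y21.1
G1 X4.2 Y17.7
G1 X2.4 Y12.0
G1 X4.2 Y6.3
G1 X9.0 Y2.9
G1 X15.0 Y2.9
G1 X19.8 Y6.3
G1 X21.6 Y12.0
; layer 2
G0 Z7.2
G0 X19.2 Y12.0
G1 X17.8 Y16.3
G1 X14.2 Y18.8
G1 X9.8 Y18.8
G1 X6.2 Y16.3
G1 X4.8 Y12.0
G1 X6.2 Y7.7
G1 X9.8 Y5.2
G1 X14.2 Y5.2
G1 X17.8 Y7.7
G1 X19.2 Y12.0
; layer 3
G0 Z10.8
G0 X16.8 Y12.0
G1 X15.9 Y14.8
G1 X13.5 Y16.6
G1 X10.5 Y16.6
G1 X8.1 Y14.8
G1 X7.2 Y12.0
G1 X8.1 Y9.2
G1 X10.5 Y7.4
G1 X13.5 Y7.4
G1 X15.9 Y9.2
G1 X16.8 Y12.0
; layer 4
G0 Z14.4
G0 X14.4 Y12.0
G1 X13.9 Y13.4
G1 X12.7 Y14.3
G1 X11.3 Y14.3
G1 X10.1 Y13.4
G1 X9.6 Y12.0
G1 X10.1 Y10.6
G1 X11.3 Y9.7
G1 X12.7 Y9.7
G1 X13.9 Y10.6
G1 X14.4 Y12.0
M2 ; end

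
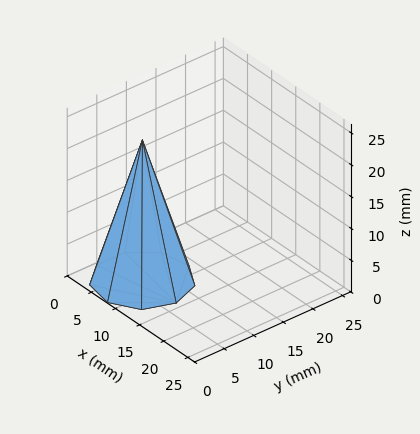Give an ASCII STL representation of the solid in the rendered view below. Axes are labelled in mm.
Reading the render: the shape is a regular 9-sided pyramid, base circumscribed radius ≈ 7 mm, apex at z ≈ 22 mm (dimensions read to the nearest mm from the axis ticks). For the STL, each face is triangulated and given an outward normal.

solid part
  facet normal 0.0000 0.0000 -1.0000
    outer loop
      vertex 8.22 13.89 0.00
      vertex 12.36 11.50 0.00
      vertex 14.00 7.00 0.00
    endloop
  endfacet
  facet normal 0.0000 0.0000 -1.0000
    outer loop
      vertex 3.50 13.06 0.00
      vertex 8.22 13.89 0.00
      vertex 14.00 7.00 0.00
    endloop
  endfacet
  facet normal 0.0000 0.0000 -1.0000
    outer loop
      vertex 0.42 9.39 0.00
      vertex 3.50 13.06 0.00
      vertex 14.00 7.00 0.00
    endloop
  endfacet
  facet normal 0.0000 0.0000 -1.0000
    outer loop
      vertex 0.42 4.61 0.00
      vertex 0.42 9.39 0.00
      vertex 14.00 7.00 0.00
    endloop
  endfacet
  facet normal 0.0000 0.0000 -1.0000
    outer loop
      vertex 3.50 0.94 0.00
      vertex 0.42 4.61 0.00
      vertex 14.00 7.00 0.00
    endloop
  endfacet
  facet normal 0.0000 0.0000 -1.0000
    outer loop
      vertex 8.22 0.11 0.00
      vertex 3.50 0.94 0.00
      vertex 14.00 7.00 0.00
    endloop
  endfacet
  facet normal 0.0000 0.0000 -1.0000
    outer loop
      vertex 12.36 2.50 0.00
      vertex 8.22 0.11 0.00
      vertex 14.00 7.00 0.00
    endloop
  endfacet
  facet normal 0.9002 0.3281 0.2864
    outer loop
      vertex 14.00 7.00 0.00
      vertex 12.36 11.50 0.00
      vertex 7.00 7.00 22.00
    endloop
  endfacet
  facet normal 0.4790 0.8298 0.2864
    outer loop
      vertex 12.36 11.50 0.00
      vertex 8.22 13.89 0.00
      vertex 7.00 7.00 22.00
    endloop
  endfacet
  facet normal -0.1659 0.9437 0.2863
    outer loop
      vertex 8.22 13.89 0.00
      vertex 3.50 13.06 0.00
      vertex 7.00 7.00 22.00
    endloop
  endfacet
  facet normal -0.7339 0.6159 0.2864
    outer loop
      vertex 3.50 13.06 0.00
      vertex 0.42 9.39 0.00
      vertex 7.00 7.00 22.00
    endloop
  endfacet
  facet normal -0.9581 0.0000 0.2865
    outer loop
      vertex 0.42 9.39 0.00
      vertex 0.42 4.61 0.00
      vertex 7.00 7.00 22.00
    endloop
  endfacet
  facet normal -0.7339 -0.6159 0.2864
    outer loop
      vertex 0.42 4.61 0.00
      vertex 3.50 0.94 0.00
      vertex 7.00 7.00 22.00
    endloop
  endfacet
  facet normal -0.1659 -0.9437 0.2863
    outer loop
      vertex 3.50 0.94 0.00
      vertex 8.22 0.11 0.00
      vertex 7.00 7.00 22.00
    endloop
  endfacet
  facet normal 0.4790 -0.8298 0.2864
    outer loop
      vertex 8.22 0.11 0.00
      vertex 12.36 2.50 0.00
      vertex 7.00 7.00 22.00
    endloop
  endfacet
  facet normal 0.9002 -0.3281 0.2864
    outer loop
      vertex 12.36 2.50 0.00
      vertex 14.00 7.00 0.00
      vertex 7.00 7.00 22.00
    endloop
  endfacet
endsolid part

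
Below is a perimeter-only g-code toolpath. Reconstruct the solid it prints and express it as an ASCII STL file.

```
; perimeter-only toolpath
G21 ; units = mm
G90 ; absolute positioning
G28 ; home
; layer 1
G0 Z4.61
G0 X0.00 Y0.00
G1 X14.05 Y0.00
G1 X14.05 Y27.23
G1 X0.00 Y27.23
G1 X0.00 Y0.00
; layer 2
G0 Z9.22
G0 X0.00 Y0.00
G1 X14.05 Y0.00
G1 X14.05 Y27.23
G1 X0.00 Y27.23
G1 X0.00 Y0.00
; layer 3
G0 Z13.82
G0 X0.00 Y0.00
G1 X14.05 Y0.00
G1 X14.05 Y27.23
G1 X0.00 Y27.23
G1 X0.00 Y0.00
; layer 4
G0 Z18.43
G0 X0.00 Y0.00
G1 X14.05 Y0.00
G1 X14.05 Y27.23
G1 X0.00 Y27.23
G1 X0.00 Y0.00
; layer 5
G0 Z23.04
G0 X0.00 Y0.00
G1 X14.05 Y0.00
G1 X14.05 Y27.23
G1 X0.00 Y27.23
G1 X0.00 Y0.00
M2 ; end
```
solid part
  facet normal 0.0000 0.0000 -1.0000
    outer loop
      vertex 14.05 27.23 0.00
      vertex 14.05 0.00 0.00
      vertex 0.00 0.00 0.00
    endloop
  endfacet
  facet normal 0.0000 0.0000 -1.0000
    outer loop
      vertex 0.00 27.23 0.00
      vertex 14.05 27.23 0.00
      vertex 0.00 0.00 0.00
    endloop
  endfacet
  facet normal 0.0000 0.0000 1.0000
    outer loop
      vertex 0.00 0.00 23.04
      vertex 14.05 0.00 23.04
      vertex 14.05 27.23 23.04
    endloop
  endfacet
  facet normal 0.0000 0.0000 1.0000
    outer loop
      vertex 0.00 0.00 23.04
      vertex 14.05 27.23 23.04
      vertex 0.00 27.23 23.04
    endloop
  endfacet
  facet normal 0.0000 -1.0000 0.0000
    outer loop
      vertex 0.00 0.00 0.00
      vertex 14.05 0.00 0.00
      vertex 14.05 0.00 23.04
    endloop
  endfacet
  facet normal 0.0000 -1.0000 0.0000
    outer loop
      vertex 0.00 0.00 0.00
      vertex 14.05 0.00 23.04
      vertex 0.00 0.00 23.04
    endloop
  endfacet
  facet normal 0.0000 1.0000 0.0000
    outer loop
      vertex 14.05 27.23 23.04
      vertex 14.05 27.23 0.00
      vertex 0.00 27.23 0.00
    endloop
  endfacet
  facet normal 0.0000 1.0000 0.0000
    outer loop
      vertex 0.00 27.23 23.04
      vertex 14.05 27.23 23.04
      vertex 0.00 27.23 0.00
    endloop
  endfacet
  facet normal -1.0000 0.0000 0.0000
    outer loop
      vertex 0.00 27.23 23.04
      vertex 0.00 27.23 0.00
      vertex 0.00 0.00 0.00
    endloop
  endfacet
  facet normal -1.0000 0.0000 0.0000
    outer loop
      vertex 0.00 0.00 23.04
      vertex 0.00 27.23 23.04
      vertex 0.00 0.00 0.00
    endloop
  endfacet
  facet normal 1.0000 0.0000 0.0000
    outer loop
      vertex 14.05 0.00 0.00
      vertex 14.05 27.23 0.00
      vertex 14.05 27.23 23.04
    endloop
  endfacet
  facet normal 1.0000 0.0000 0.0000
    outer loop
      vertex 14.05 0.00 0.00
      vertex 14.05 27.23 23.04
      vertex 14.05 0.00 23.04
    endloop
  endfacet
endsolid part

The G0 Z moves step by Δz≈4.61 mm. Every layer's G1 loop is the same polygon, so the solid is a straight extrusion of it from z=0 to z≈23. Closing with flat bottom and top caps and triangulating gives 12 facets — a rectangular box, roughly 14.1 × 27.2 mm footprint and 23 mm tall.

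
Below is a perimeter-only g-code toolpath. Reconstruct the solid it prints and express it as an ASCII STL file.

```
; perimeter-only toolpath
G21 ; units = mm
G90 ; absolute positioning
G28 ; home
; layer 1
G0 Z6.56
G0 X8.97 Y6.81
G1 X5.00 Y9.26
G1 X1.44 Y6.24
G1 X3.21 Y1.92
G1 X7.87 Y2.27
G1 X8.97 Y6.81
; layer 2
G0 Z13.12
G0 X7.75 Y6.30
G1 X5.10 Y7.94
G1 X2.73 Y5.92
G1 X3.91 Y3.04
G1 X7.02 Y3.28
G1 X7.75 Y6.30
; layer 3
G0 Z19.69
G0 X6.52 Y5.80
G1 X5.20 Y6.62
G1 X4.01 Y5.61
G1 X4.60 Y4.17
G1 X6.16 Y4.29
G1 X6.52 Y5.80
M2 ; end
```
solid part
  facet normal 0.0000 0.0000 -1.0000
    outer loop
      vertex 0.15 6.55 0.00
      vertex 4.90 10.58 0.00
      vertex 10.20 7.31 0.00
    endloop
  endfacet
  facet normal 0.0000 0.0000 -1.0000
    outer loop
      vertex 2.52 0.79 0.00
      vertex 0.15 6.55 0.00
      vertex 10.20 7.31 0.00
    endloop
  endfacet
  facet normal 0.0000 0.0000 -1.0000
    outer loop
      vertex 8.73 1.26 0.00
      vertex 2.52 0.79 0.00
      vertex 10.20 7.31 0.00
    endloop
  endfacet
  facet normal 0.5182 0.8399 0.1611
    outer loop
      vertex 10.20 7.31 0.00
      vertex 4.90 10.58 0.00
      vertex 5.30 5.30 26.25
    endloop
  endfacet
  facet normal -0.6385 0.7526 0.1611
    outer loop
      vertex 4.90 10.58 0.00
      vertex 0.15 6.55 0.00
      vertex 5.30 5.30 26.25
    endloop
  endfacet
  facet normal -0.9127 -0.3755 0.1612
    outer loop
      vertex 0.15 6.55 0.00
      vertex 2.52 0.79 0.00
      vertex 5.30 5.30 26.25
    endloop
  endfacet
  facet normal 0.0745 -0.9841 0.1612
    outer loop
      vertex 2.52 0.79 0.00
      vertex 8.73 1.26 0.00
      vertex 5.30 5.30 26.25
    endloop
  endfacet
  facet normal 0.9590 -0.2330 0.1612
    outer loop
      vertex 8.73 1.26 0.00
      vertex 10.20 7.31 0.00
      vertex 5.30 5.30 26.25
    endloop
  endfacet
endsolid part

The G0 Z moves step by Δz≈6.56 mm. The G1 loops shrink linearly with z, so the solid tapers from its base footprint up to z≈26.2. Closing with a flat bottom cap and the tapered top and triangulating gives 8 facets — a regular 5-sided pyramid, base circumscribed radius ≈ 5.3 mm, apex at z ≈ 26.2 mm.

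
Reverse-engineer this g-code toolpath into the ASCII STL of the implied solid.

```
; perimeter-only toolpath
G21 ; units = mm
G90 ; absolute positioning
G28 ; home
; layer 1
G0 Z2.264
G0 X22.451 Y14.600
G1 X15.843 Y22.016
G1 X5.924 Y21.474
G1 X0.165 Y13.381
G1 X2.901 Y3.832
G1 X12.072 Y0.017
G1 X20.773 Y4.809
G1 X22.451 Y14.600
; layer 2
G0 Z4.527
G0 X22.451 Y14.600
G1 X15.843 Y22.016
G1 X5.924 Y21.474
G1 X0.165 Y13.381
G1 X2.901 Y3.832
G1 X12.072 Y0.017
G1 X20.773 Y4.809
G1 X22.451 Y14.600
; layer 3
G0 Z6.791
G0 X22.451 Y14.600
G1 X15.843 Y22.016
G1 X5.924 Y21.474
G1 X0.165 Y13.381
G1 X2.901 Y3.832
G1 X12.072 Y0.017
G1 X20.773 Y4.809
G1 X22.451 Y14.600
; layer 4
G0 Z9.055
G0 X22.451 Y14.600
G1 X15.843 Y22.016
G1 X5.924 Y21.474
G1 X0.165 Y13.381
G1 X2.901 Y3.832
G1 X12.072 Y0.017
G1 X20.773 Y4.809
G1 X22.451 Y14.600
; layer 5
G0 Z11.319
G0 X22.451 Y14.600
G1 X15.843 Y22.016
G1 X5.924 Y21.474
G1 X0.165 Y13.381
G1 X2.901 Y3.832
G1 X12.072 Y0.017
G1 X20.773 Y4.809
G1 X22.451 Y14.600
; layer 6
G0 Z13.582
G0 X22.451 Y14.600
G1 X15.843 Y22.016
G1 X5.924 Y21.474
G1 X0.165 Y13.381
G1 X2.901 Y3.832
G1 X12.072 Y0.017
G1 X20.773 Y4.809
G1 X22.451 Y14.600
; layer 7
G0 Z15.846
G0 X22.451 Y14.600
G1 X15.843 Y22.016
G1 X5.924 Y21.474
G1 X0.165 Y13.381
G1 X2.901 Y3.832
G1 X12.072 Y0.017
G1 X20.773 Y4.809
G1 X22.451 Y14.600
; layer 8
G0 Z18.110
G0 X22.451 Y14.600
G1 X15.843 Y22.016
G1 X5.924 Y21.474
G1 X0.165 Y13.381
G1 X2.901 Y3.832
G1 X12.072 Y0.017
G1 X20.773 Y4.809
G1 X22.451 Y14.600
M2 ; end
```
solid part
  facet normal 0.0000 0.0000 -1.0000
    outer loop
      vertex 5.924 21.474 0.000
      vertex 15.843 22.016 0.000
      vertex 22.451 14.600 0.000
    endloop
  endfacet
  facet normal 0.0000 0.0000 -1.0000
    outer loop
      vertex 0.165 13.381 0.000
      vertex 5.924 21.474 0.000
      vertex 22.451 14.600 0.000
    endloop
  endfacet
  facet normal 0.0000 0.0000 -1.0000
    outer loop
      vertex 2.901 3.832 0.000
      vertex 0.165 13.381 0.000
      vertex 22.451 14.600 0.000
    endloop
  endfacet
  facet normal 0.0000 0.0000 -1.0000
    outer loop
      vertex 12.072 0.017 0.000
      vertex 2.901 3.832 0.000
      vertex 22.451 14.600 0.000
    endloop
  endfacet
  facet normal 0.0000 0.0000 -1.0000
    outer loop
      vertex 20.773 4.809 0.000
      vertex 12.072 0.017 0.000
      vertex 22.451 14.600 0.000
    endloop
  endfacet
  facet normal 0.0000 0.0000 1.0000
    outer loop
      vertex 22.451 14.600 18.110
      vertex 15.843 22.016 18.110
      vertex 5.924 21.474 18.110
    endloop
  endfacet
  facet normal 0.0000 0.0000 1.0000
    outer loop
      vertex 22.451 14.600 18.110
      vertex 5.924 21.474 18.110
      vertex 0.165 13.381 18.110
    endloop
  endfacet
  facet normal 0.0000 0.0000 1.0000
    outer loop
      vertex 22.451 14.600 18.110
      vertex 0.165 13.381 18.110
      vertex 2.901 3.832 18.110
    endloop
  endfacet
  facet normal 0.0000 0.0000 1.0000
    outer loop
      vertex 22.451 14.600 18.110
      vertex 2.901 3.832 18.110
      vertex 12.072 0.017 18.110
    endloop
  endfacet
  facet normal 0.0000 0.0000 1.0000
    outer loop
      vertex 22.451 14.600 18.110
      vertex 12.072 0.017 18.110
      vertex 20.773 4.809 18.110
    endloop
  endfacet
  facet normal 0.7466 0.6653 0.0000
    outer loop
      vertex 22.451 14.600 0.000
      vertex 15.843 22.016 0.000
      vertex 15.843 22.016 18.110
    endloop
  endfacet
  facet normal 0.7466 0.6653 0.0000
    outer loop
      vertex 22.451 14.600 0.000
      vertex 15.843 22.016 18.110
      vertex 22.451 14.600 18.110
    endloop
  endfacet
  facet normal -0.0546 0.9985 0.0000
    outer loop
      vertex 15.843 22.016 0.000
      vertex 5.924 21.474 0.000
      vertex 5.924 21.474 18.110
    endloop
  endfacet
  facet normal -0.0546 0.9985 0.0000
    outer loop
      vertex 15.843 22.016 0.000
      vertex 5.924 21.474 18.110
      vertex 15.843 22.016 18.110
    endloop
  endfacet
  facet normal -0.8148 0.5798 0.0000
    outer loop
      vertex 5.924 21.474 0.000
      vertex 0.165 13.381 0.000
      vertex 0.165 13.381 18.110
    endloop
  endfacet
  facet normal -0.8148 0.5798 0.0000
    outer loop
      vertex 5.924 21.474 0.000
      vertex 0.165 13.381 18.110
      vertex 5.924 21.474 18.110
    endloop
  endfacet
  facet normal -0.9613 -0.2754 0.0000
    outer loop
      vertex 0.165 13.381 0.000
      vertex 2.901 3.832 0.000
      vertex 2.901 3.832 18.110
    endloop
  endfacet
  facet normal -0.9613 -0.2754 0.0000
    outer loop
      vertex 0.165 13.381 0.000
      vertex 2.901 3.832 18.110
      vertex 0.165 13.381 18.110
    endloop
  endfacet
  facet normal -0.3841 -0.9233 0.0000
    outer loop
      vertex 2.901 3.832 0.000
      vertex 12.072 0.017 0.000
      vertex 12.072 0.017 18.110
    endloop
  endfacet
  facet normal -0.3841 -0.9233 0.0000
    outer loop
      vertex 2.901 3.832 0.000
      vertex 12.072 0.017 18.110
      vertex 2.901 3.832 18.110
    endloop
  endfacet
  facet normal 0.4824 -0.8759 0.0000
    outer loop
      vertex 12.072 0.017 0.000
      vertex 20.773 4.809 0.000
      vertex 20.773 4.809 18.110
    endloop
  endfacet
  facet normal 0.4824 -0.8759 0.0000
    outer loop
      vertex 12.072 0.017 0.000
      vertex 20.773 4.809 18.110
      vertex 12.072 0.017 18.110
    endloop
  endfacet
  facet normal 0.9856 -0.1689 0.0000
    outer loop
      vertex 20.773 4.809 0.000
      vertex 22.451 14.600 0.000
      vertex 22.451 14.600 18.110
    endloop
  endfacet
  facet normal 0.9856 -0.1689 0.0000
    outer loop
      vertex 20.773 4.809 0.000
      vertex 22.451 14.600 18.110
      vertex 20.773 4.809 18.110
    endloop
  endfacet
endsolid part

The G0 Z moves step by Δz≈2.264 mm. Every layer's G1 loop is the same polygon, so the solid is a straight extrusion of it from z=0 to z≈18.1. Closing with flat bottom and top caps and triangulating gives 24 facets — a regular 7-sided prism (a cylinder approximated with 7 flat sides), circumscribed radius ≈ 11.4 mm, height ≈ 18.1 mm.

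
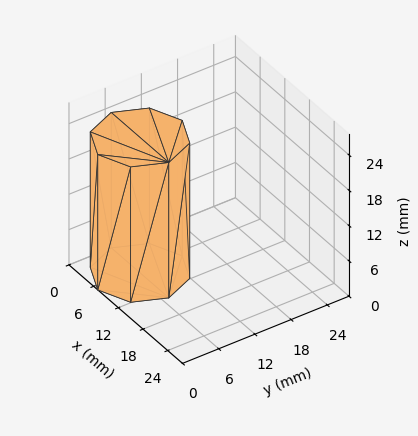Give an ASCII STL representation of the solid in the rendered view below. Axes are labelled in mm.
Reading the render: the shape is a regular 8-sided prism (a cylinder approximated with 8 flat sides), circumscribed radius ≈ 7 mm, height ≈ 23 mm (dimensions read to the nearest mm from the axis ticks). For the STL, each face is triangulated and given an outward normal.

solid part
  facet normal 0.0000 0.0000 -1.0000
    outer loop
      vertex 7.0 14.0 0.0
      vertex 11.9 11.9 0.0
      vertex 14.0 7.0 0.0
    endloop
  endfacet
  facet normal 0.0000 0.0000 -1.0000
    outer loop
      vertex 2.1 11.9 0.0
      vertex 7.0 14.0 0.0
      vertex 14.0 7.0 0.0
    endloop
  endfacet
  facet normal 0.0000 0.0000 -1.0000
    outer loop
      vertex 0.0 7.0 0.0
      vertex 2.1 11.9 0.0
      vertex 14.0 7.0 0.0
    endloop
  endfacet
  facet normal 0.0000 0.0000 -1.0000
    outer loop
      vertex 2.1 2.1 0.0
      vertex 0.0 7.0 0.0
      vertex 14.0 7.0 0.0
    endloop
  endfacet
  facet normal 0.0000 0.0000 -1.0000
    outer loop
      vertex 7.0 0.0 0.0
      vertex 2.1 2.1 0.0
      vertex 14.0 7.0 0.0
    endloop
  endfacet
  facet normal 0.0000 0.0000 -1.0000
    outer loop
      vertex 11.9 2.1 0.0
      vertex 7.0 0.0 0.0
      vertex 14.0 7.0 0.0
    endloop
  endfacet
  facet normal 0.0000 0.0000 1.0000
    outer loop
      vertex 14.0 7.0 23.0
      vertex 11.9 11.9 23.0
      vertex 7.0 14.0 23.0
    endloop
  endfacet
  facet normal 0.0000 0.0000 1.0000
    outer loop
      vertex 14.0 7.0 23.0
      vertex 7.0 14.0 23.0
      vertex 2.1 11.9 23.0
    endloop
  endfacet
  facet normal 0.0000 0.0000 1.0000
    outer loop
      vertex 14.0 7.0 23.0
      vertex 2.1 11.9 23.0
      vertex 0.0 7.0 23.0
    endloop
  endfacet
  facet normal 0.0000 0.0000 1.0000
    outer loop
      vertex 14.0 7.0 23.0
      vertex 0.0 7.0 23.0
      vertex 2.1 2.1 23.0
    endloop
  endfacet
  facet normal 0.0000 0.0000 1.0000
    outer loop
      vertex 14.0 7.0 23.0
      vertex 2.1 2.1 23.0
      vertex 7.0 0.0 23.0
    endloop
  endfacet
  facet normal 0.0000 0.0000 1.0000
    outer loop
      vertex 14.0 7.0 23.0
      vertex 7.0 0.0 23.0
      vertex 11.9 2.1 23.0
    endloop
  endfacet
  facet normal 0.9191 0.3939 0.0000
    outer loop
      vertex 14.0 7.0 0.0
      vertex 11.9 11.9 0.0
      vertex 11.9 11.9 23.0
    endloop
  endfacet
  facet normal 0.9191 0.3939 0.0000
    outer loop
      vertex 14.0 7.0 0.0
      vertex 11.9 11.9 23.0
      vertex 14.0 7.0 23.0
    endloop
  endfacet
  facet normal 0.3939 0.9191 0.0000
    outer loop
      vertex 11.9 11.9 0.0
      vertex 7.0 14.0 0.0
      vertex 7.0 14.0 23.0
    endloop
  endfacet
  facet normal 0.3939 0.9191 0.0000
    outer loop
      vertex 11.9 11.9 0.0
      vertex 7.0 14.0 23.0
      vertex 11.9 11.9 23.0
    endloop
  endfacet
  facet normal -0.3939 0.9191 0.0000
    outer loop
      vertex 7.0 14.0 0.0
      vertex 2.1 11.9 0.0
      vertex 2.1 11.9 23.0
    endloop
  endfacet
  facet normal -0.3939 0.9191 0.0000
    outer loop
      vertex 7.0 14.0 0.0
      vertex 2.1 11.9 23.0
      vertex 7.0 14.0 23.0
    endloop
  endfacet
  facet normal -0.9191 0.3939 0.0000
    outer loop
      vertex 2.1 11.9 0.0
      vertex 0.0 7.0 0.0
      vertex 0.0 7.0 23.0
    endloop
  endfacet
  facet normal -0.9191 0.3939 0.0000
    outer loop
      vertex 2.1 11.9 0.0
      vertex 0.0 7.0 23.0
      vertex 2.1 11.9 23.0
    endloop
  endfacet
  facet normal -0.9191 -0.3939 0.0000
    outer loop
      vertex 0.0 7.0 0.0
      vertex 2.1 2.1 0.0
      vertex 2.1 2.1 23.0
    endloop
  endfacet
  facet normal -0.9191 -0.3939 0.0000
    outer loop
      vertex 0.0 7.0 0.0
      vertex 2.1 2.1 23.0
      vertex 0.0 7.0 23.0
    endloop
  endfacet
  facet normal -0.3939 -0.9191 0.0000
    outer loop
      vertex 2.1 2.1 0.0
      vertex 7.0 0.0 0.0
      vertex 7.0 0.0 23.0
    endloop
  endfacet
  facet normal -0.3939 -0.9191 0.0000
    outer loop
      vertex 2.1 2.1 0.0
      vertex 7.0 0.0 23.0
      vertex 2.1 2.1 23.0
    endloop
  endfacet
  facet normal 0.3939 -0.9191 0.0000
    outer loop
      vertex 7.0 0.0 0.0
      vertex 11.9 2.1 0.0
      vertex 11.9 2.1 23.0
    endloop
  endfacet
  facet normal 0.3939 -0.9191 0.0000
    outer loop
      vertex 7.0 0.0 0.0
      vertex 11.9 2.1 23.0
      vertex 7.0 0.0 23.0
    endloop
  endfacet
  facet normal 0.9191 -0.3939 0.0000
    outer loop
      vertex 11.9 2.1 0.0
      vertex 14.0 7.0 0.0
      vertex 14.0 7.0 23.0
    endloop
  endfacet
  facet normal 0.9191 -0.3939 0.0000
    outer loop
      vertex 11.9 2.1 0.0
      vertex 14.0 7.0 23.0
      vertex 11.9 2.1 23.0
    endloop
  endfacet
endsolid part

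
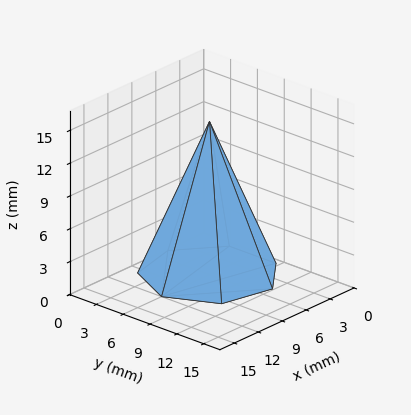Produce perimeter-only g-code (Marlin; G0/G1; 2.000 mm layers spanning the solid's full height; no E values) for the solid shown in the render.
Reading the render: the shape is a regular 7-sided pyramid, base circumscribed radius ≈ 6 mm, apex at z ≈ 14 mm (dimensions read to the nearest mm from the axis ticks). For the g-code, the solid's height is divided into equal slices at the stated Δz and each level perimeter traced with G1 moves after a G0 lift.

; perimeter-only toolpath
G21 ; units = mm
G90 ; absolute positioning
G28 ; home
; layer 1
G0 Z2.000
G0 X11.143 Y6.000
G1 X9.207 Y10.021
G1 X4.856 Y11.014
G1 X1.366 Y8.231
G1 X1.366 Y3.769
G1 X4.856 Y0.986
G1 X9.207 Y1.979
G1 X11.143 Y6.000
; layer 2
G0 Z4.000
G0 X10.286 Y6.000
G1 X8.672 Y9.351
G1 X5.046 Y10.179
G1 X2.139 Y7.859
G1 X2.139 Y4.141
G1 X5.046 Y1.821
G1 X8.672 Y2.649
G1 X10.286 Y6.000
; layer 3
G0 Z6.000
G0 X9.429 Y6.000
G1 X8.138 Y8.681
G1 X5.237 Y9.343
G1 X2.911 Y7.487
G1 X2.911 Y4.513
G1 X5.237 Y2.657
G1 X8.138 Y3.319
G1 X9.429 Y6.000
; layer 4
G0 Z8.000
G0 X8.571 Y6.000
G1 X7.603 Y8.010
G1 X5.428 Y8.507
G1 X3.683 Y7.116
G1 X3.683 Y4.884
G1 X5.428 Y3.493
G1 X7.603 Y3.990
G1 X8.571 Y6.000
; layer 5
G0 Z10.000
G0 X7.714 Y6.000
G1 X7.069 Y7.340
G1 X5.619 Y7.671
G1 X4.455 Y6.744
G1 X4.455 Y5.256
G1 X5.619 Y4.329
G1 X7.069 Y4.660
G1 X7.714 Y6.000
; layer 6
G0 Z12.000
G0 X6.857 Y6.000
G1 X6.534 Y6.670
G1 X5.809 Y6.836
G1 X5.228 Y6.372
G1 X5.228 Y5.628
G1 X5.809 Y5.164
G1 X6.534 Y5.330
G1 X6.857 Y6.000
M2 ; end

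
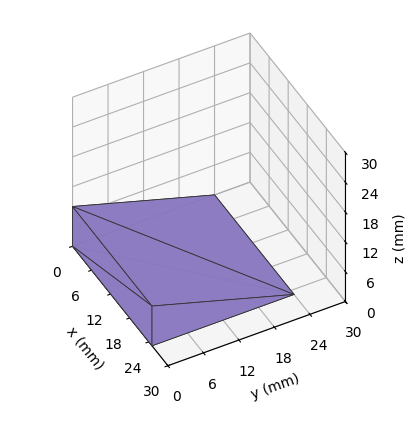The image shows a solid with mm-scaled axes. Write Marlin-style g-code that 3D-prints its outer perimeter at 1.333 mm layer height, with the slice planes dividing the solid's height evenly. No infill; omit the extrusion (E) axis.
Reading the render: the shape is a wedge (ramp): 25 × 24 mm base, rising to 8 mm along the y=0 edge and sloping linearly to z=0 at y=24 (dimensions read to the nearest mm from the axis ticks). For the g-code, the solid's height is divided into equal slices at the stated Δz and each level perimeter traced with G1 moves after a G0 lift.

; perimeter-only toolpath
G21 ; units = mm
G90 ; absolute positioning
G28 ; home
; layer 1
G0 Z1.333
G0 X0.000 Y0.000
G1 X25.000 Y0.000
G1 X25.000 Y20.000
G1 X0.000 Y20.000
G1 X0.000 Y0.000
; layer 2
G0 Z2.667
G0 X0.000 Y0.000
G1 X25.000 Y0.000
G1 X25.000 Y16.000
G1 X0.000 Y16.000
G1 X0.000 Y0.000
; layer 3
G0 Z4.000
G0 X0.000 Y0.000
G1 X25.000 Y0.000
G1 X25.000 Y12.000
G1 X0.000 Y12.000
G1 X0.000 Y0.000
; layer 4
G0 Z5.333
G0 X0.000 Y0.000
G1 X25.000 Y0.000
G1 X25.000 Y8.000
G1 X0.000 Y8.000
G1 X0.000 Y0.000
; layer 5
G0 Z6.667
G0 X0.000 Y0.000
G1 X25.000 Y0.000
G1 X25.000 Y4.000
G1 X0.000 Y4.000
G1 X0.000 Y0.000
M2 ; end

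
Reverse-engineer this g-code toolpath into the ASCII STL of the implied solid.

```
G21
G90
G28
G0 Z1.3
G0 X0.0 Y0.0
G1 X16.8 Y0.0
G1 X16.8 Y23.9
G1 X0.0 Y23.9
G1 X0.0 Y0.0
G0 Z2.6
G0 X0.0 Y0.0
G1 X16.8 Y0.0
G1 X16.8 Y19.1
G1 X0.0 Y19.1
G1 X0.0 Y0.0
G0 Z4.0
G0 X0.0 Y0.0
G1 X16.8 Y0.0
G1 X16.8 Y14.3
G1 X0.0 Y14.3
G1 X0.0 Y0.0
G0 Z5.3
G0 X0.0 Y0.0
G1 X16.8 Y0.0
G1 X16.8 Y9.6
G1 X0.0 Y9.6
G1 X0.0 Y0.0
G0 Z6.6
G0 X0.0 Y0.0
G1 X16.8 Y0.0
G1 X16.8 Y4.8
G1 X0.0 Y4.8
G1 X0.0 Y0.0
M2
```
solid part
  facet normal 0.0000 0.0000 -1.0000
    outer loop
      vertex 16.8 28.7 0.0
      vertex 16.8 0.0 0.0
      vertex 0.0 0.0 0.0
    endloop
  endfacet
  facet normal 0.0000 0.0000 -1.0000
    outer loop
      vertex 0.0 28.7 0.0
      vertex 16.8 28.7 0.0
      vertex 0.0 0.0 0.0
    endloop
  endfacet
  facet normal 0.0000 -1.0000 0.0000
    outer loop
      vertex 0.0 0.0 0.0
      vertex 16.8 0.0 0.0
      vertex 16.8 0.0 7.9
    endloop
  endfacet
  facet normal 0.0000 -1.0000 0.0000
    outer loop
      vertex 0.0 0.0 0.0
      vertex 16.8 0.0 7.9
      vertex 0.0 0.0 7.9
    endloop
  endfacet
  facet normal 0.0000 0.2654 0.9641
    outer loop
      vertex 0.0 0.0 7.9
      vertex 16.8 0.0 7.9
      vertex 16.8 28.7 0.0
    endloop
  endfacet
  facet normal 0.0000 0.2654 0.9641
    outer loop
      vertex 0.0 0.0 7.9
      vertex 16.8 28.7 0.0
      vertex 0.0 28.7 0.0
    endloop
  endfacet
  facet normal -1.0000 0.0000 0.0000
    outer loop
      vertex 0.0 0.0 7.9
      vertex 0.0 28.7 0.0
      vertex 0.0 0.0 0.0
    endloop
  endfacet
  facet normal 1.0000 0.0000 0.0000
    outer loop
      vertex 16.8 0.0 0.0
      vertex 16.8 28.7 0.0
      vertex 16.8 0.0 7.9
    endloop
  endfacet
endsolid part

The G0 Z moves step by Δz≈1.3 mm. The G1 loops shrink linearly with z, so the solid tapers from its base footprint up to z≈7.9. Closing with a flat bottom cap and the tapered top and triangulating gives 8 facets — a wedge (ramp): 16.8 × 28.7 mm base, rising to 7.9 mm along the y=0 edge and sloping linearly to z=0 at y=28.7.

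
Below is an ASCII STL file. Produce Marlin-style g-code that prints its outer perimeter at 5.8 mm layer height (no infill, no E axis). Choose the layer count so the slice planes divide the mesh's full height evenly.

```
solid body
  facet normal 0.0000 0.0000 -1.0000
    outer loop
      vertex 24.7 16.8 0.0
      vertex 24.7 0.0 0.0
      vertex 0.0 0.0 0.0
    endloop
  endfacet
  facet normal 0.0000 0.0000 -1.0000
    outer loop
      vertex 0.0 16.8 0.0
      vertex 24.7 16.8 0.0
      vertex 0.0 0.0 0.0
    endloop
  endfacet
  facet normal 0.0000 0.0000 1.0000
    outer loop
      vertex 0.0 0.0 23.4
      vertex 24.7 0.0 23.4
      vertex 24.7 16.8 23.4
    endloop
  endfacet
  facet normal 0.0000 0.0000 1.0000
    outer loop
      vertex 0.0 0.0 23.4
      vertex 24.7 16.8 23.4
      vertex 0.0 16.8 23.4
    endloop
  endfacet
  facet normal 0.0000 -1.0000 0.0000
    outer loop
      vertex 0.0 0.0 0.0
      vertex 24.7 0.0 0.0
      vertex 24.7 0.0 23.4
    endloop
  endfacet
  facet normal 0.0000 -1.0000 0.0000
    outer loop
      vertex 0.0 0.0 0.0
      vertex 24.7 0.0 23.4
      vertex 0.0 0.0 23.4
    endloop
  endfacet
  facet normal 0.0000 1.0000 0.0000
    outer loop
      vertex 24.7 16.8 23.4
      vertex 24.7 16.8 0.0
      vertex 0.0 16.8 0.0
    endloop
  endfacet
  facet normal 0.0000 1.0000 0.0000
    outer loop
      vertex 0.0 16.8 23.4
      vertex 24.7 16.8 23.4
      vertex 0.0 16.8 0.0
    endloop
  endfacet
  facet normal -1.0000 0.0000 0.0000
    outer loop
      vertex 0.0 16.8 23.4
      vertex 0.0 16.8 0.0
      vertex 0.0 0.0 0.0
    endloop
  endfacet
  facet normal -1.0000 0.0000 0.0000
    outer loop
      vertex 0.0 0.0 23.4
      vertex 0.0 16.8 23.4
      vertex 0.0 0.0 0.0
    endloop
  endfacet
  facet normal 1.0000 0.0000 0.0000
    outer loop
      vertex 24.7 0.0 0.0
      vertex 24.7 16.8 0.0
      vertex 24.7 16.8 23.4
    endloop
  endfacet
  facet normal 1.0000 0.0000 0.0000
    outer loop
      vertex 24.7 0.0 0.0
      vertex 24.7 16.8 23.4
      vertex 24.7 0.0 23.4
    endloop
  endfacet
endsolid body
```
; perimeter-only toolpath
G21 ; units = mm
G90 ; absolute positioning
G28 ; home
; layer 1
G0 Z5.8
G0 X0.0 Y0.0
G1 X24.7 Y0.0
G1 X24.7 Y16.8
G1 X0.0 Y16.8
G1 X0.0 Y0.0
; layer 2
G0 Z11.7
G0 X0.0 Y0.0
G1 X24.7 Y0.0
G1 X24.7 Y16.8
G1 X0.0 Y16.8
G1 X0.0 Y0.0
; layer 3
G0 Z17.5
G0 X0.0 Y0.0
G1 X24.7 Y0.0
G1 X24.7 Y16.8
G1 X0.0 Y16.8
G1 X0.0 Y0.0
; layer 4
G0 Z23.4
G0 X0.0 Y0.0
G1 X24.7 Y0.0
G1 X24.7 Y16.8
G1 X0.0 Y16.8
G1 X0.0 Y0.0
M2 ; end

The solid is a rectangular box, roughly 24.7 × 16.8 mm footprint and 23.4 mm tall. Slicing at Δz = 5.8 mm — 4 equal slices spanning the solid's height, so layer i sits at z = i·h/4 — gives 4 non-empty perimeters. Each is a 4-segment closed polygon; G0 lifts to the layer z and rapids to the start vertex, then G1 traces the edges.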